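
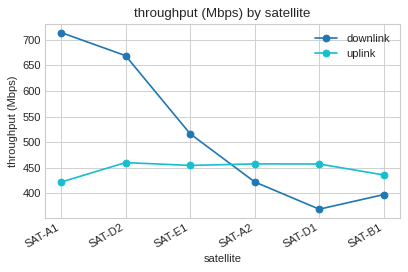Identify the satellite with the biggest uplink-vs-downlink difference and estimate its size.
SAT-A1: uplink ≈ 400, downlink ≈ 700 → gap ≈ 300. Next-largest (SAT-D2) is only ≈ 200.

SAT-A1, ≈ 300 Mbps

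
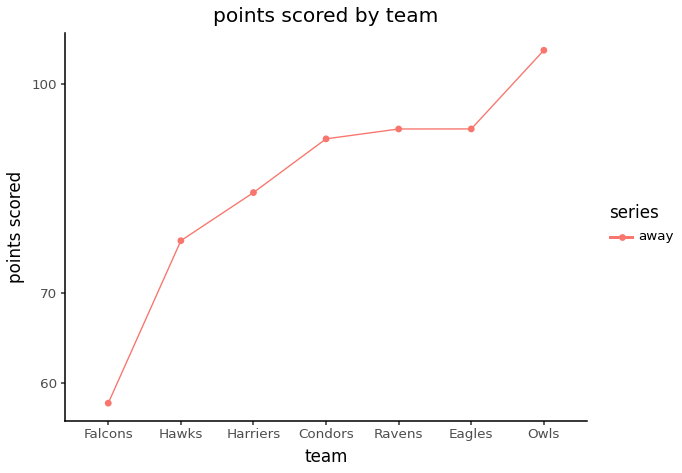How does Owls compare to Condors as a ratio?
Owls ≈ 105, Condors ≈ 90; 105/90 ≈ 1.17.

≈ 1.17×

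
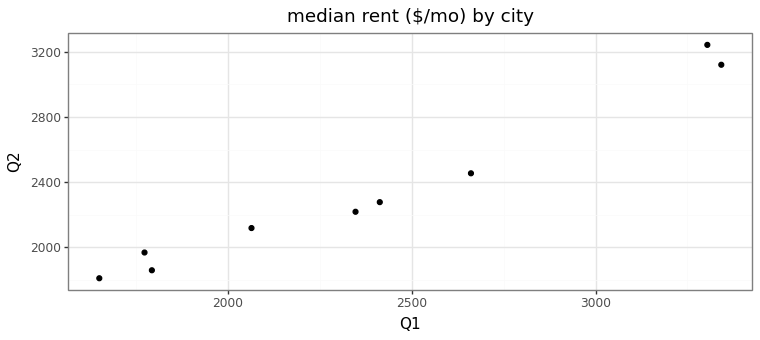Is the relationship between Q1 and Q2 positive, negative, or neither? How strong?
positive, strong

Points are positively correlated; strong (|r| ≈ 1.0).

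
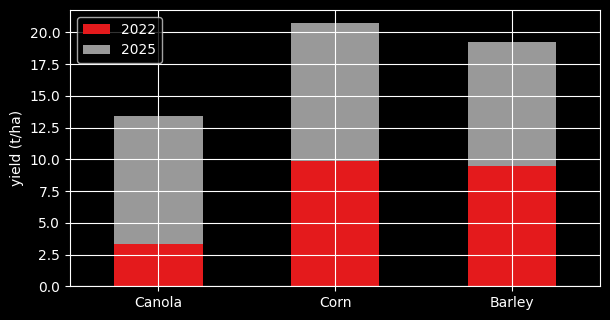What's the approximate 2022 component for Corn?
2022 top ≈ 10, bottom ≈ 0; segment ≈ 10.

≈ 10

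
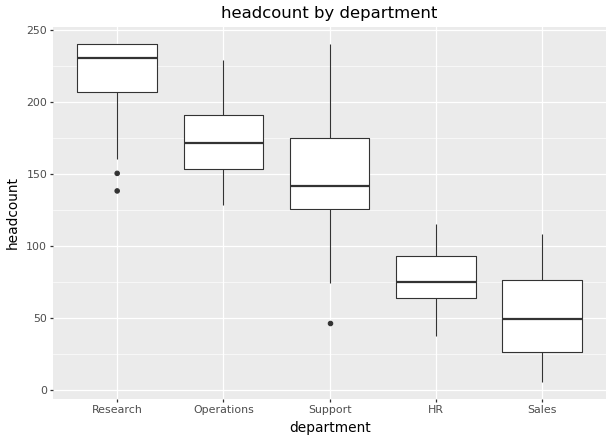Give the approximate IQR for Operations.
Q3 ≈ 200, Q1 ≈ 160; IQR ≈ 40.

≈ 40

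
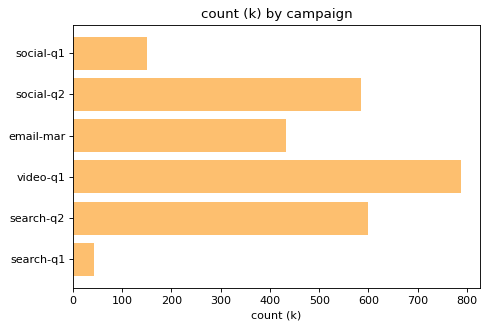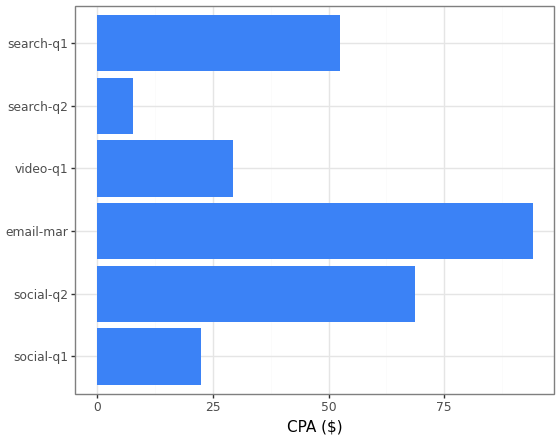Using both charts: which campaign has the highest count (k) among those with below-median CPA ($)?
video-q1

Chart 2 median CPA ($) ≈ 40; below-median campaigns: social-q1, video-q1, search-q2. Among those, video-q1 has the highest count (k) (≈ 800).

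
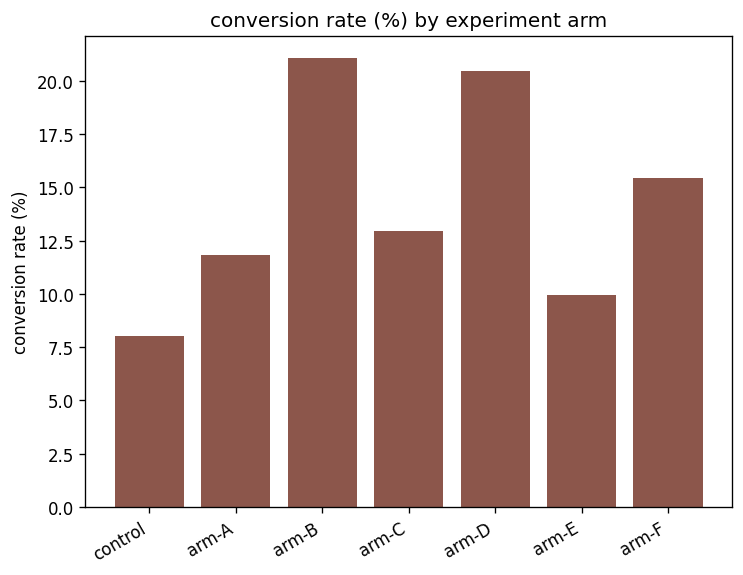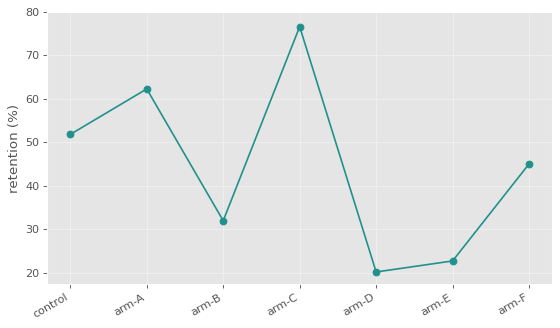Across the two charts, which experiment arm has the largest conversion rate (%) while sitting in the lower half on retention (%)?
Chart 2 median retention (%) ≈ 50; below-median experiment arms: arm-B, arm-D, arm-E. Among those, arm-B has the highest conversion rate (%) (≈ 22).

arm-B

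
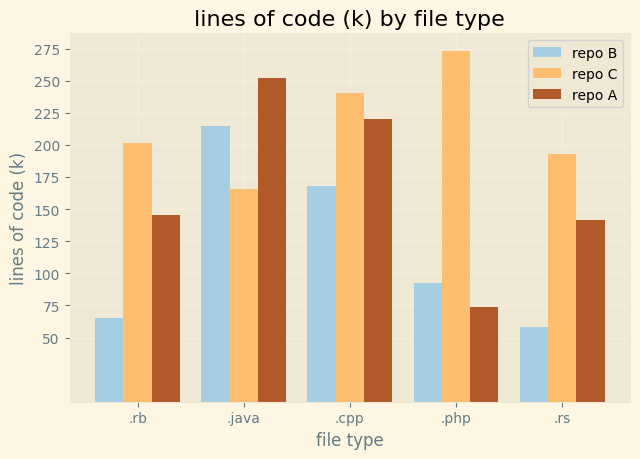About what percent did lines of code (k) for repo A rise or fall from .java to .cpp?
≈ -10%

.java ≈ 250, .cpp ≈ 225; (225 − 250) / 250 ≈ -10%.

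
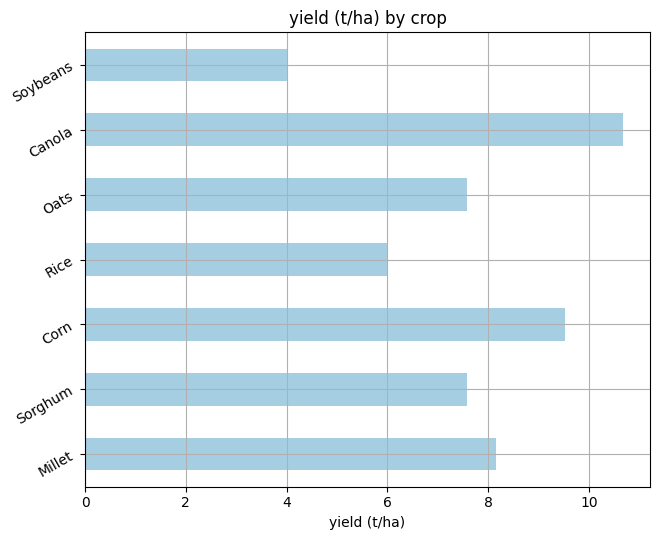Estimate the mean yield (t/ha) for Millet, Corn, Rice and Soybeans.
≈ 7

(8 + 10 + 6 + 4) / 4 ≈ 7.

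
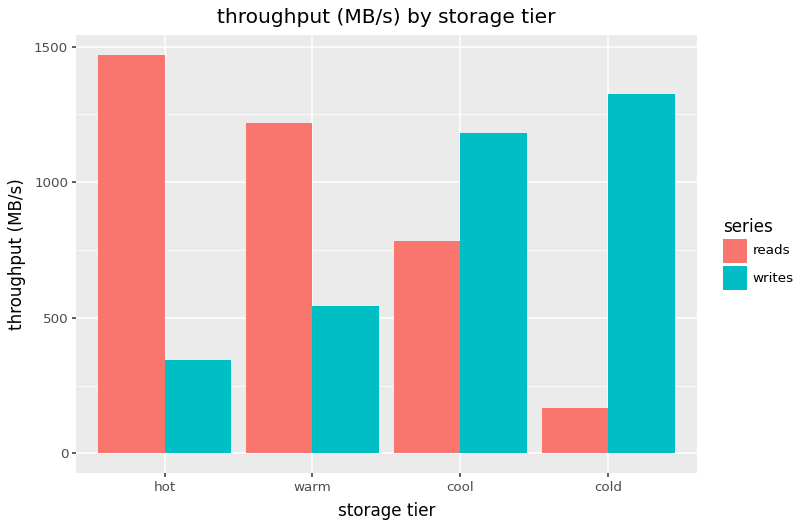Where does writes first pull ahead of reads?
cool

warm: writes ≈ 600 vs reads ≈ 1200 (not yet); cool: writes ≈ 1200 vs reads ≈ 800 (first crossover).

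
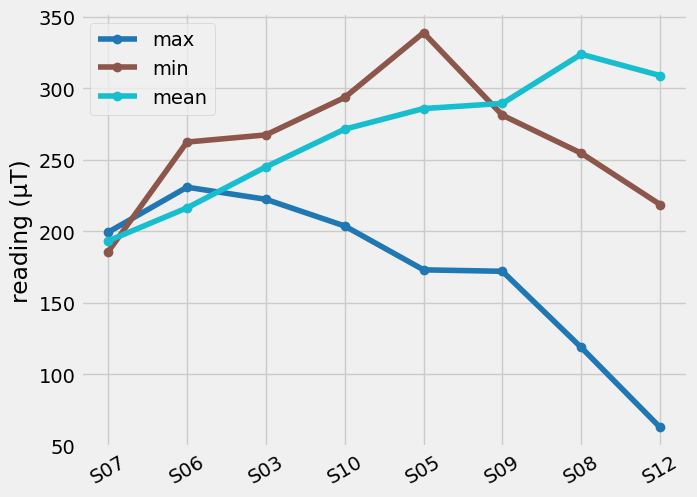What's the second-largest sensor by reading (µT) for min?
Top 3 for min: S05 ≈ 350, S10 ≈ 300, S09 ≈ 275.

S10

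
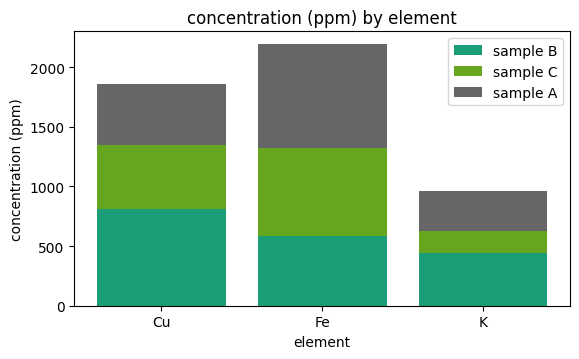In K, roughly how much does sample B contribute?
sample B top ≈ 400, bottom ≈ 0; segment ≈ 400.

≈ 400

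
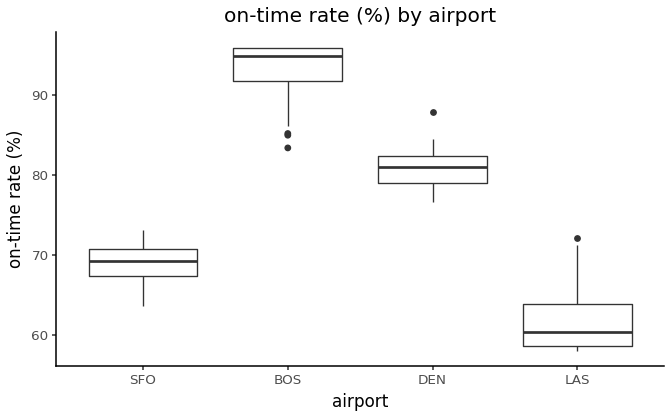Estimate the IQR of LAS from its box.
≈ 5

Q3 ≈ 65, Q1 ≈ 60; IQR ≈ 5.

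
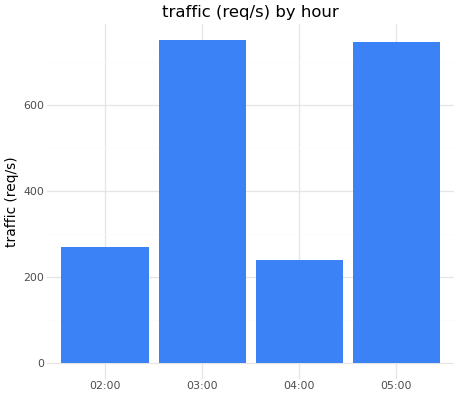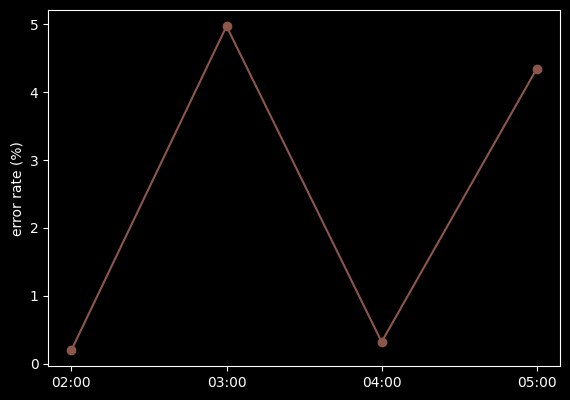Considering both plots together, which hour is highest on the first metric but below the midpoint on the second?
02:00

Chart 2 median error rate (%) ≈ 2.5; below-median hours: 02:00, 04:00. Among those, 02:00 has the highest traffic (req/s) (≈ 300).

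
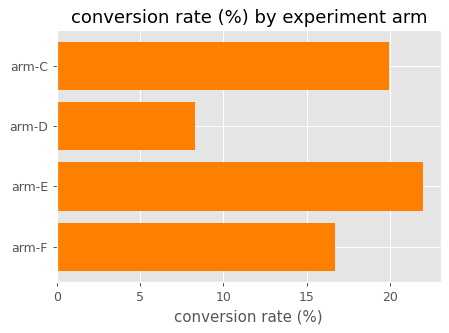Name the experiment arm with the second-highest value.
Top 3: arm-E ≈ 22, arm-C ≈ 20, arm-F ≈ 16.

arm-C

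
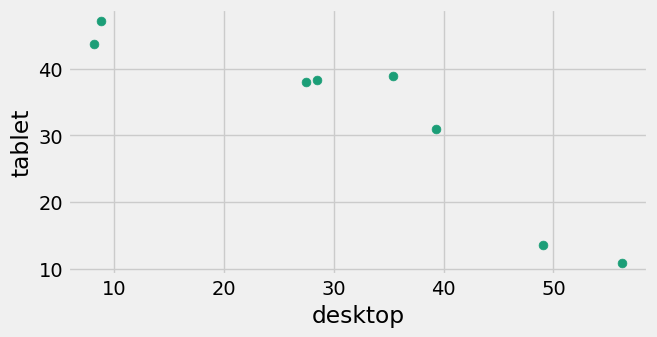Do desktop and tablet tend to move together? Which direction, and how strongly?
Points are negatively correlated; strong (|r| ≈ 0.9).

negative, strong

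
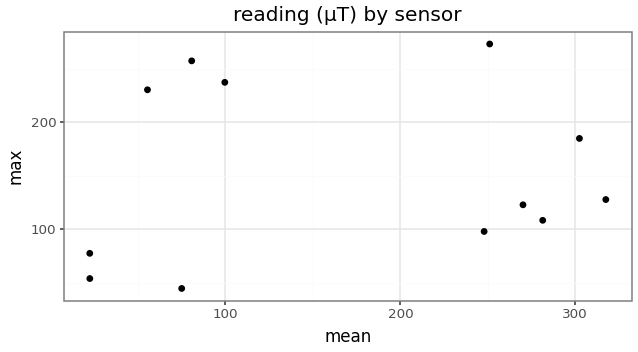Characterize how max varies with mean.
no clear correlation

Points are roughly uncorrelated; weak (|r| ≈ 0.1).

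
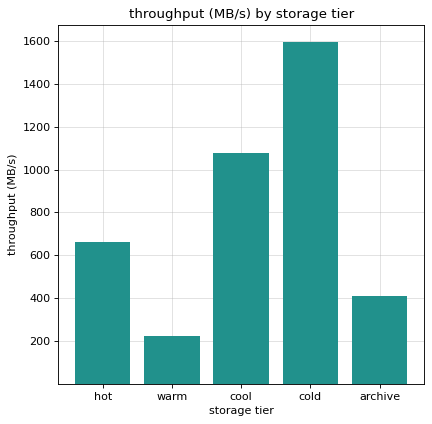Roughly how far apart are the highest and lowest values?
≈ 1400

Max cold ≈ 1600, min warm ≈ 200; range ≈ 1400.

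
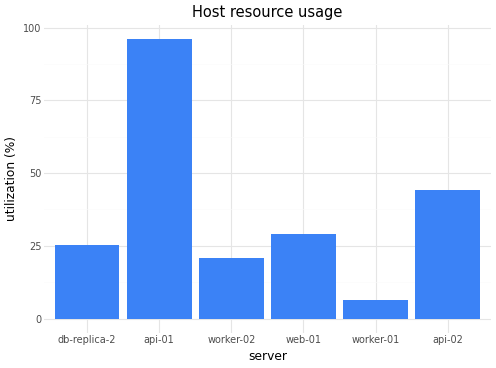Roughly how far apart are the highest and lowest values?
≈ 90

Max api-01 ≈ 100, min worker-01 ≈ 10; range ≈ 90.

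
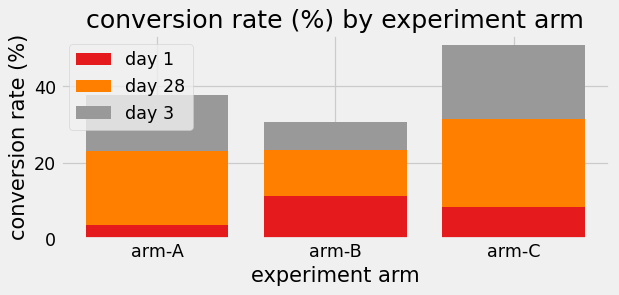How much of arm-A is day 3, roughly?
≈ 15

day 3 top ≈ 40, bottom ≈ 25; segment ≈ 15.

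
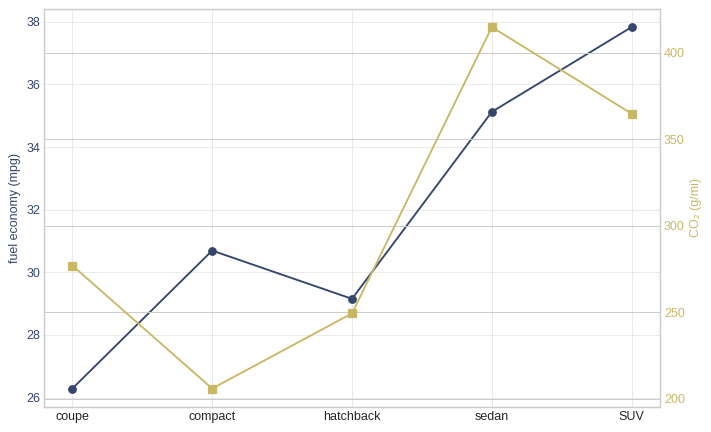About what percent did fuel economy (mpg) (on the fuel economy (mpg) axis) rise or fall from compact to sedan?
≈ +12.9%

compact ≈ 31, sedan ≈ 35; (35 − 31) / 31 ≈ +12.9%.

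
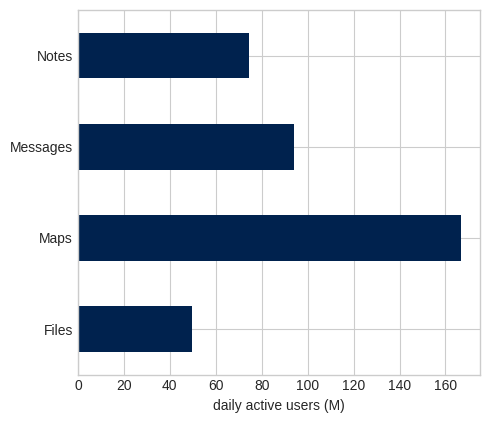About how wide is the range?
Max Maps ≈ 160, min Files ≈ 40; range ≈ 120.

≈ 120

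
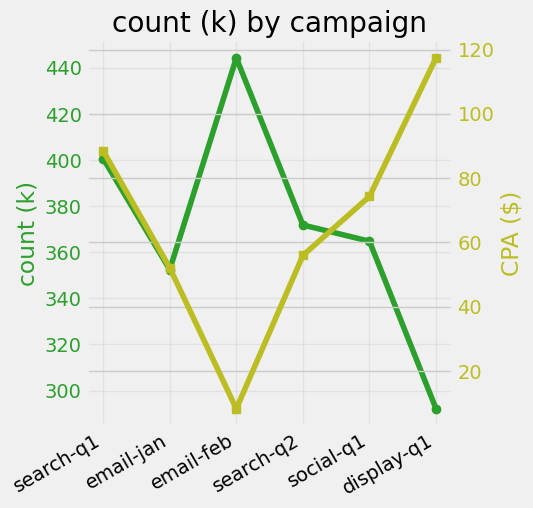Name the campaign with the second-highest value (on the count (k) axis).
Top 3 (on the count (k) axis): email-feb ≈ 440, search-q1 ≈ 400, search-q2 ≈ 380.

search-q1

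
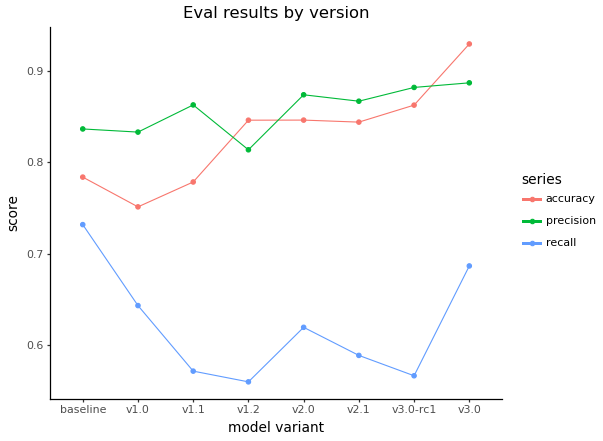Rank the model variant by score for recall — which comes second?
v3.0

Top 3 for recall: baseline ≈ 0.75, v3.0 ≈ 0.70, v1.0 ≈ 0.65.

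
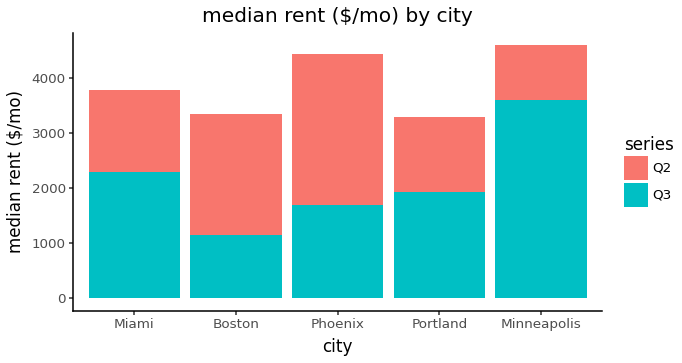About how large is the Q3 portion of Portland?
Q3 top ≈ 2000, bottom ≈ 0; segment ≈ 2000.

≈ 2000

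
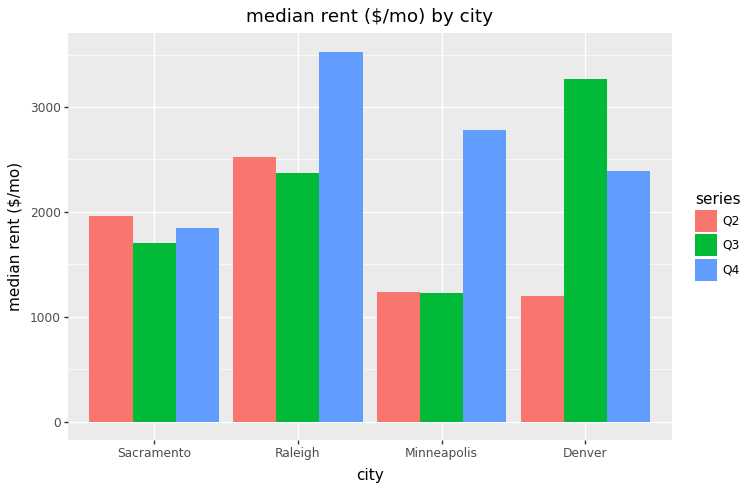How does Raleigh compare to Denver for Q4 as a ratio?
Raleigh ≈ 3500, Denver ≈ 2500; 3500/2500 ≈ 1.4.

≈ 1.4×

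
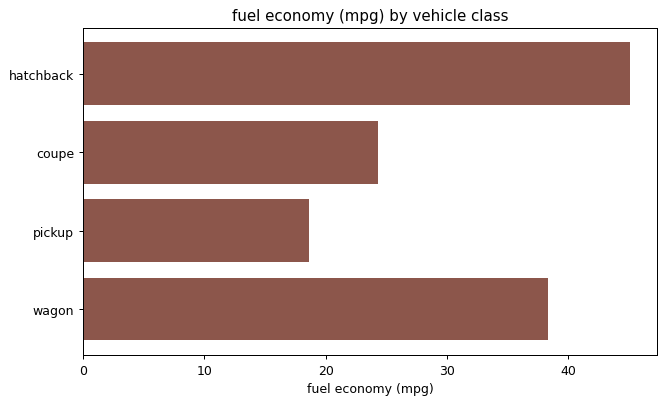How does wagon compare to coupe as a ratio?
wagon ≈ 40, coupe ≈ 25; 40/25 ≈ 1.6.

≈ 1.6×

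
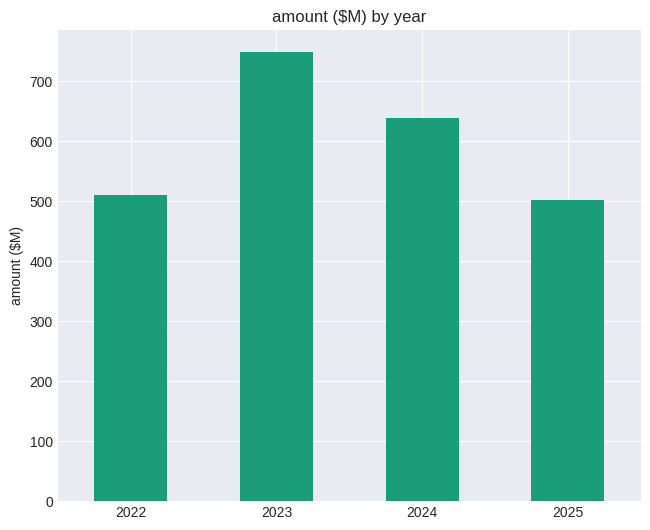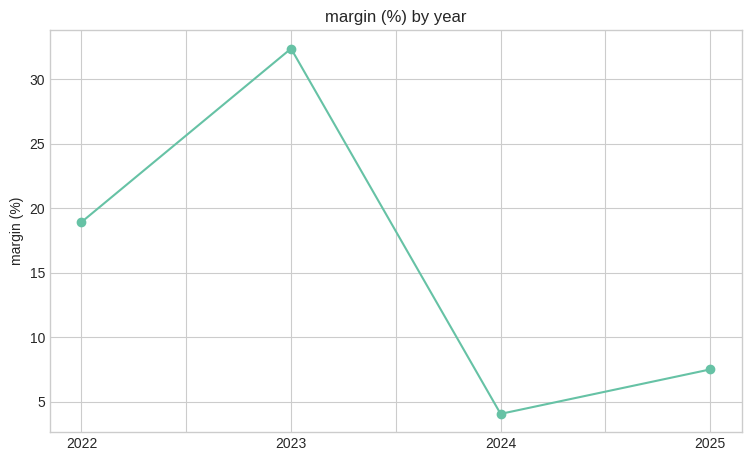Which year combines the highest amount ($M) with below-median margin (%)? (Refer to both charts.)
2024

Chart 2 median margin (%) ≈ 15; below-median years: 2024, 2025. Among those, 2024 has the highest amount ($M) (≈ 600).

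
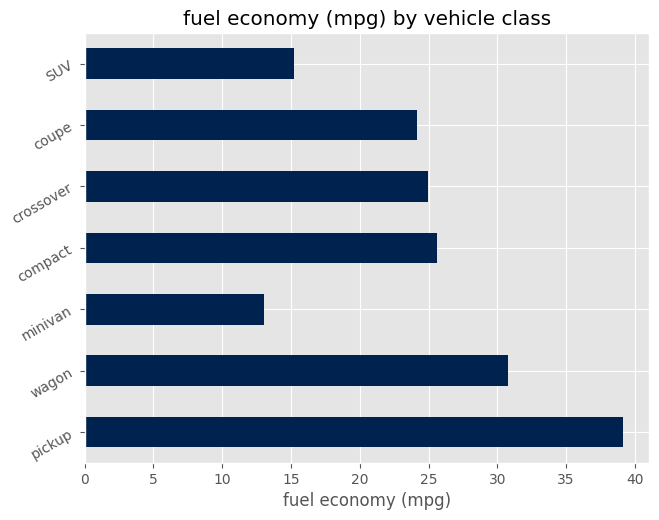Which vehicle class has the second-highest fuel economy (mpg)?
wagon

Top 3: pickup ≈ 40, wagon ≈ 30, compact ≈ 25.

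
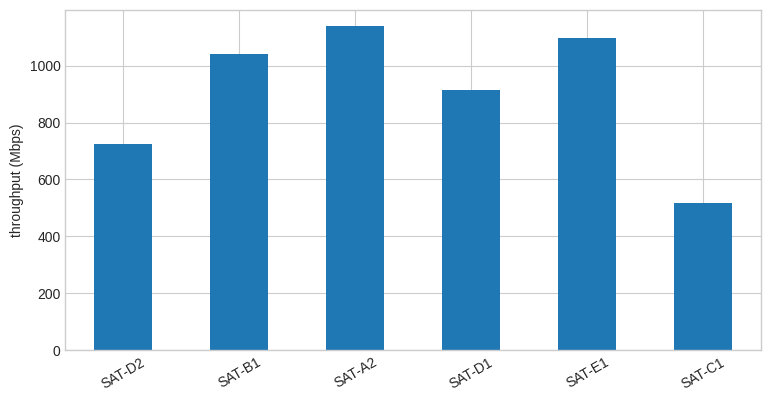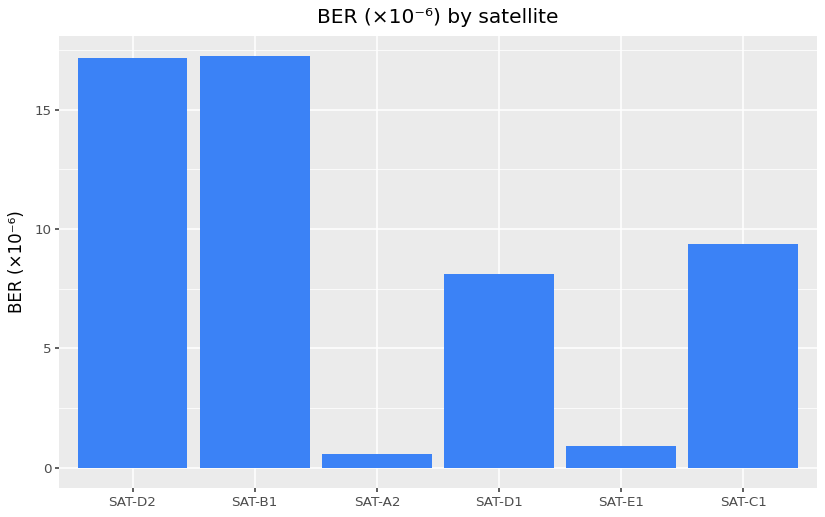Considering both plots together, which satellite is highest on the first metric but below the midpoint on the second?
Chart 2 median BER (×10⁻⁶) ≈ 8; below-median satellites: SAT-A2, SAT-D1, SAT-E1. Among those, SAT-A2 has the highest throughput (Mbps) (≈ 1200).

SAT-A2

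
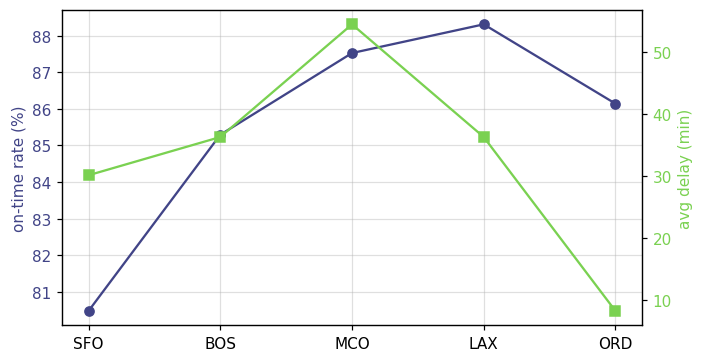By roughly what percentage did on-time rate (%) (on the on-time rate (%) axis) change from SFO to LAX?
SFO ≈ 80, LAX ≈ 88; (88 − 80) / 80 ≈ +10%.

≈ +10%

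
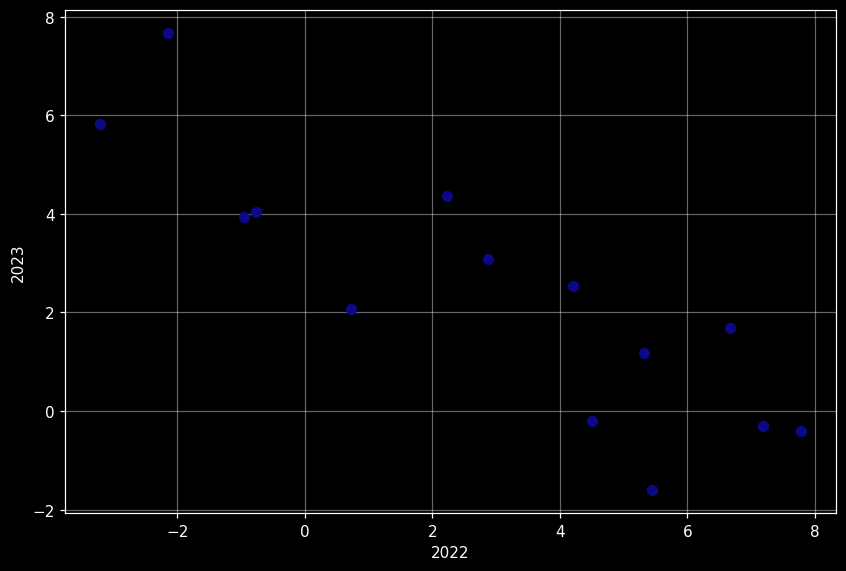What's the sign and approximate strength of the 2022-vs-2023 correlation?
Points are negatively correlated; strong (|r| ≈ 0.9).

negative, strong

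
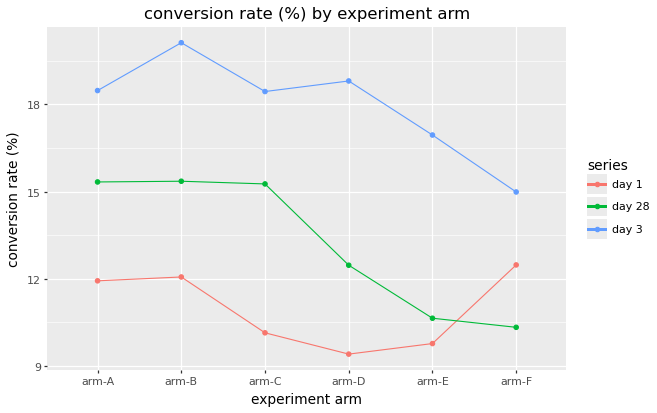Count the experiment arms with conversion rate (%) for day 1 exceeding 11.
Above 11: arm-A, arm-B, arm-F.

3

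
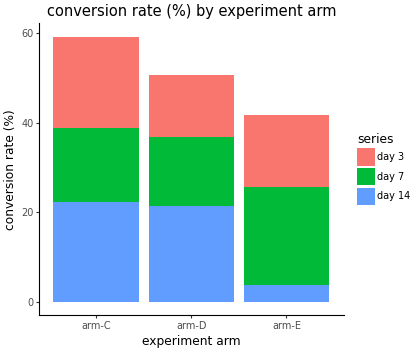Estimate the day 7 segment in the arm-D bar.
day 7 top ≈ 35, bottom ≈ 20; segment ≈ 15.

≈ 15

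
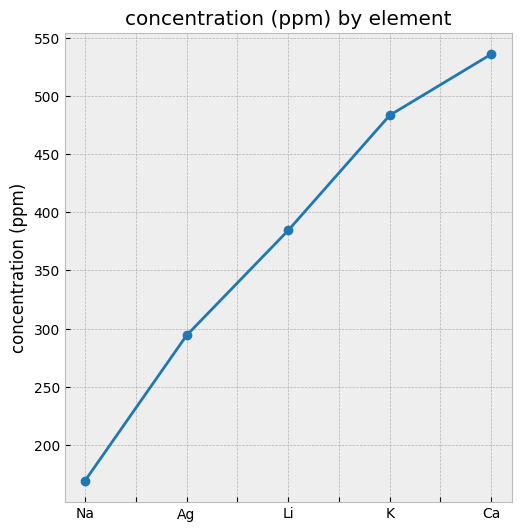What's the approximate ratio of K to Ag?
K ≈ 500, Ag ≈ 300; 500/300 ≈ 1.67.

≈ 1.67×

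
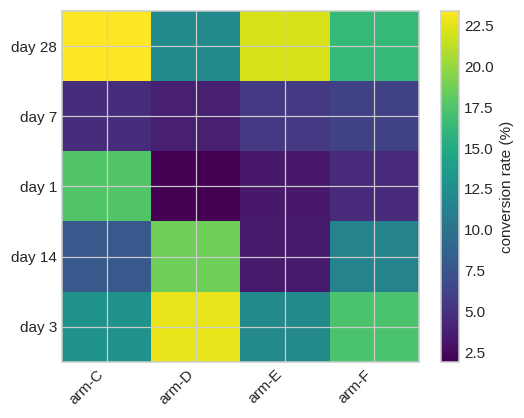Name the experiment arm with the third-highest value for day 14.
arm-C

Top 4 for day 14: arm-D ≈ 18, arm-F ≈ 12, arm-C ≈ 8, arm-E ≈ 4.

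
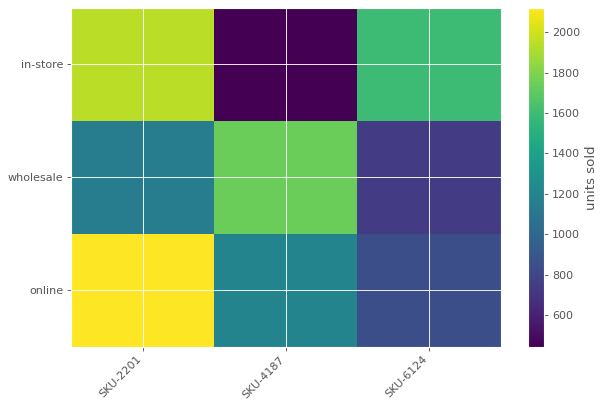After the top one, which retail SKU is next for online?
SKU-4187

Top 3 for online: SKU-2201 ≈ 2200, SKU-4187 ≈ 1200, SKU-6124 ≈ 800.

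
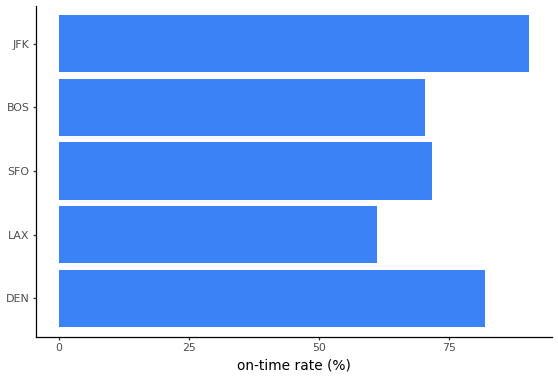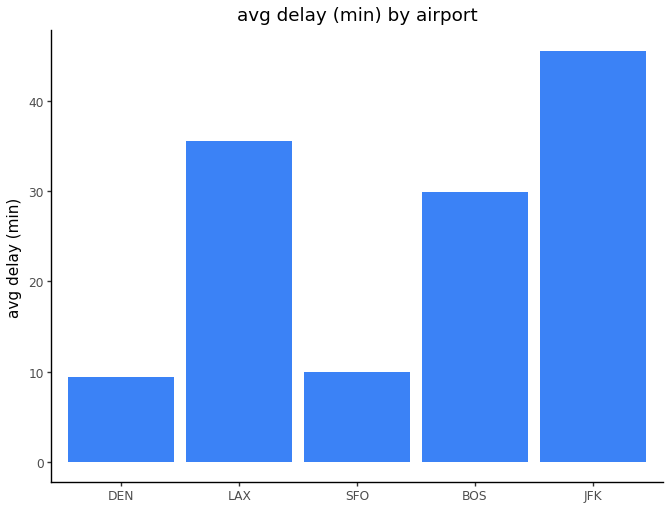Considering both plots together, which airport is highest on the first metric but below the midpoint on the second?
DEN

Chart 2 median avg delay (min) ≈ 30; below-median airports: DEN, SFO. Among those, DEN has the highest on-time rate (%) (≈ 80).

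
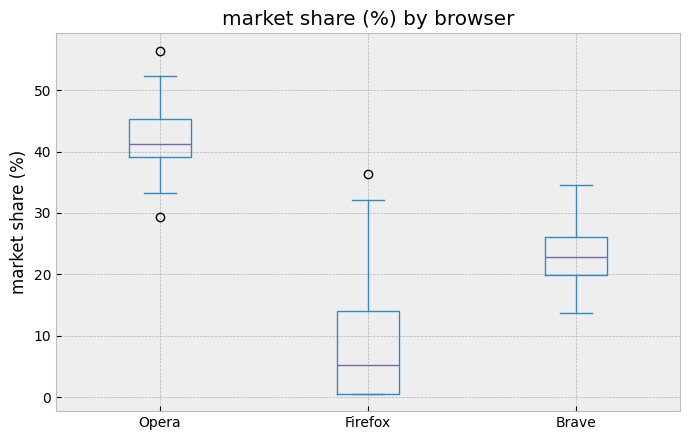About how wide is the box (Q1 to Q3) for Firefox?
Q3 ≈ 15, Q1 ≈ 0; IQR ≈ 15.

≈ 15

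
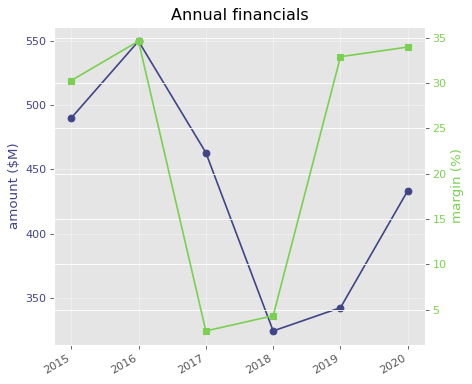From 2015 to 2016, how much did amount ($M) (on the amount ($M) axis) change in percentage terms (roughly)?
≈ +12.5%

2015 ≈ 480, 2016 ≈ 540; (540 − 480) / 480 ≈ +12.5%.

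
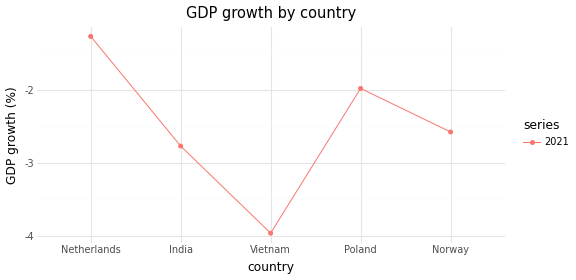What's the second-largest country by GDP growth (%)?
Top 3: Netherlands ≈ -1.5, Poland ≈ -2.0, Norway ≈ -2.5.

Poland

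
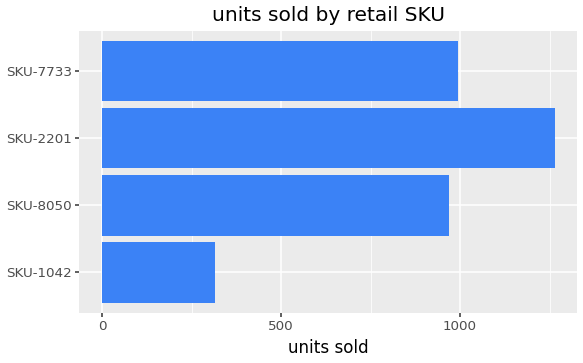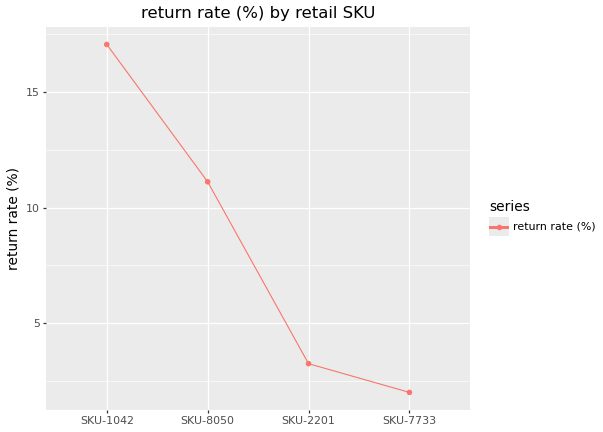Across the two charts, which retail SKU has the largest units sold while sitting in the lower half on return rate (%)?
Chart 2 median return rate (%) ≈ 8; below-median retail SKUs: SKU-2201, SKU-7733. Among those, SKU-2201 has the highest units sold (≈ 1200).

SKU-2201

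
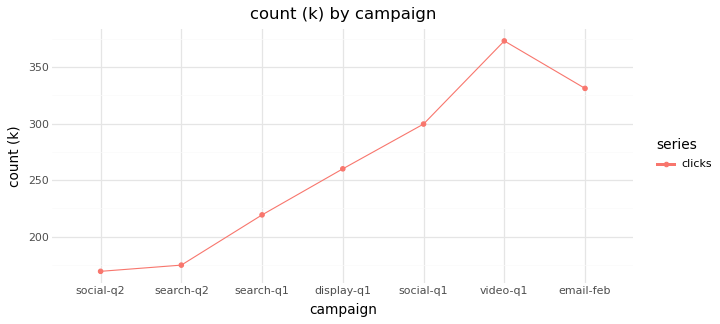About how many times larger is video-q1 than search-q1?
≈ 1.73×

video-q1 ≈ 380, search-q1 ≈ 220; 380/220 ≈ 1.73.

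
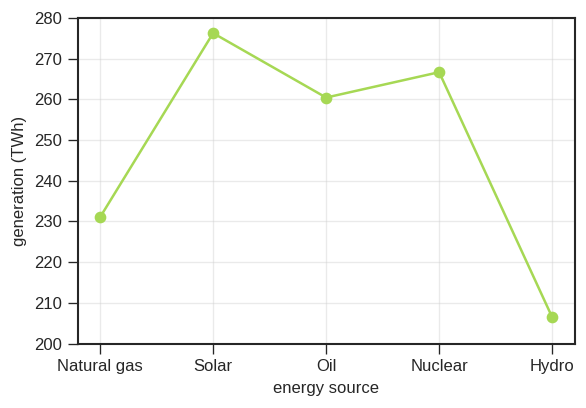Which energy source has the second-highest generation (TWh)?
Top 3: Solar ≈ 280, Nuclear ≈ 270, Oil ≈ 260.

Nuclear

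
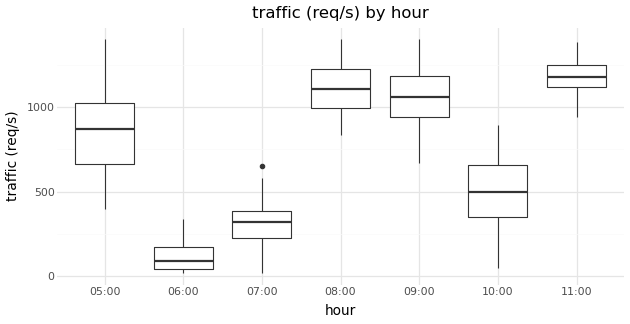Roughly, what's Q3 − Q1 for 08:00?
Q3 ≈ 1200, Q1 ≈ 1000; IQR ≈ 200.

≈ 200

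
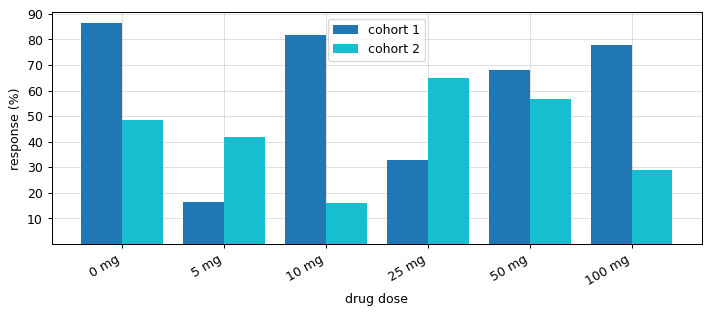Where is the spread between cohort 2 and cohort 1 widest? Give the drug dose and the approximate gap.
10 mg, ≈ 60 %

10 mg: cohort 2 ≈ 20, cohort 1 ≈ 80 → gap ≈ 60. Next-largest (100 mg) is only ≈ 50.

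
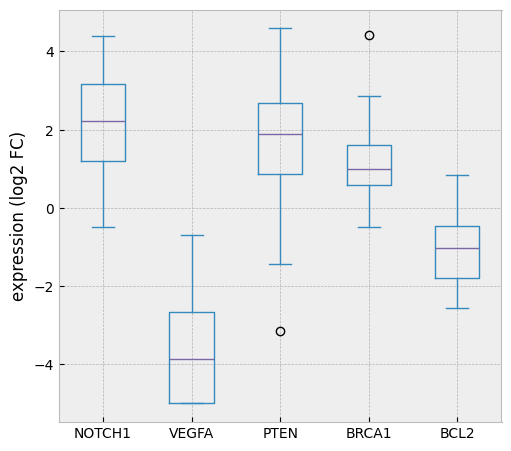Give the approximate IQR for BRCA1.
Q3 ≈ 1.5, Q1 ≈ 0.5; IQR ≈ 1.0.

≈ 1.0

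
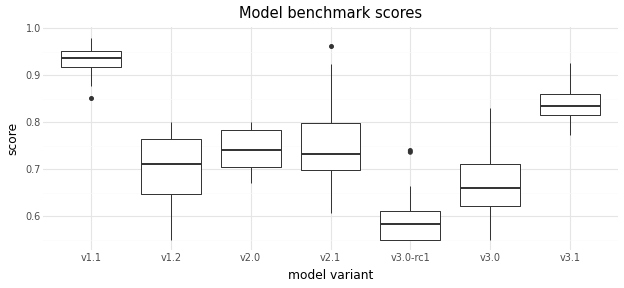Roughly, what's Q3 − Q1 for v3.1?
≈ 0.05

Q3 ≈ 0.85, Q1 ≈ 0.80; IQR ≈ 0.05.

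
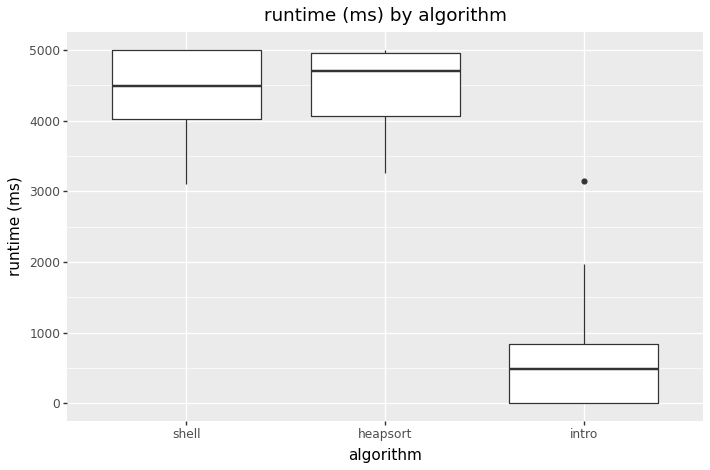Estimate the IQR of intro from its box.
≈ 1000

Q3 ≈ 1000, Q1 ≈ 0; IQR ≈ 1000.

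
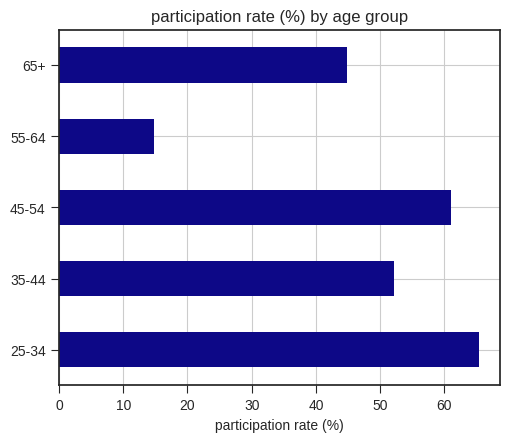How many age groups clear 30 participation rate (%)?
4

Above 30: 25-34, 35-44, 45-54, 65+.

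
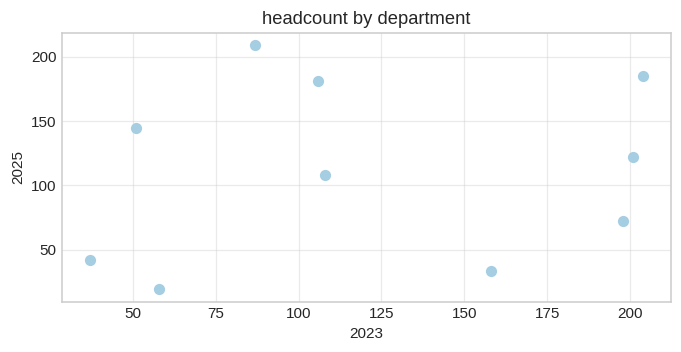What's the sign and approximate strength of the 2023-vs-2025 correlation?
Points are roughly uncorrelated; weak (|r| ≈ 0.1).

no clear correlation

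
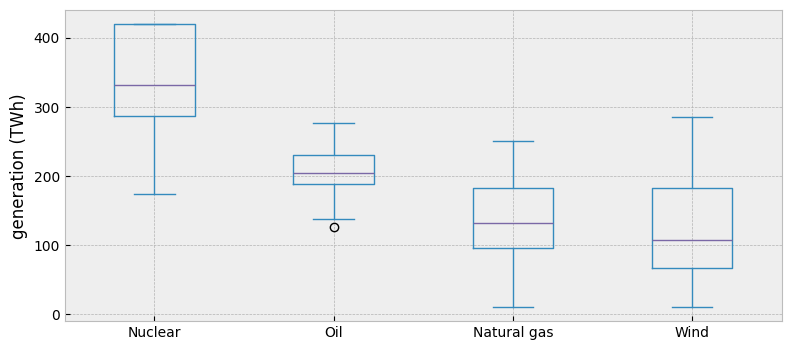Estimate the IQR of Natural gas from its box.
≈ 80

Q3 ≈ 180, Q1 ≈ 100; IQR ≈ 80.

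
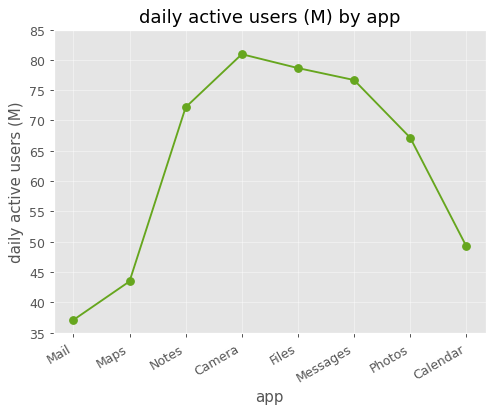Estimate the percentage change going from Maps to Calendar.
Maps ≈ 45, Calendar ≈ 50; (50 − 45) / 45 ≈ +11.1%.

≈ +11.1%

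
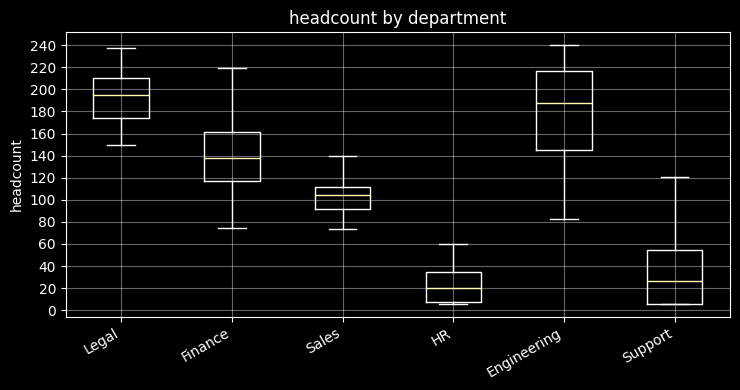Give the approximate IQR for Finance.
Q3 ≈ 160, Q1 ≈ 120; IQR ≈ 40.

≈ 40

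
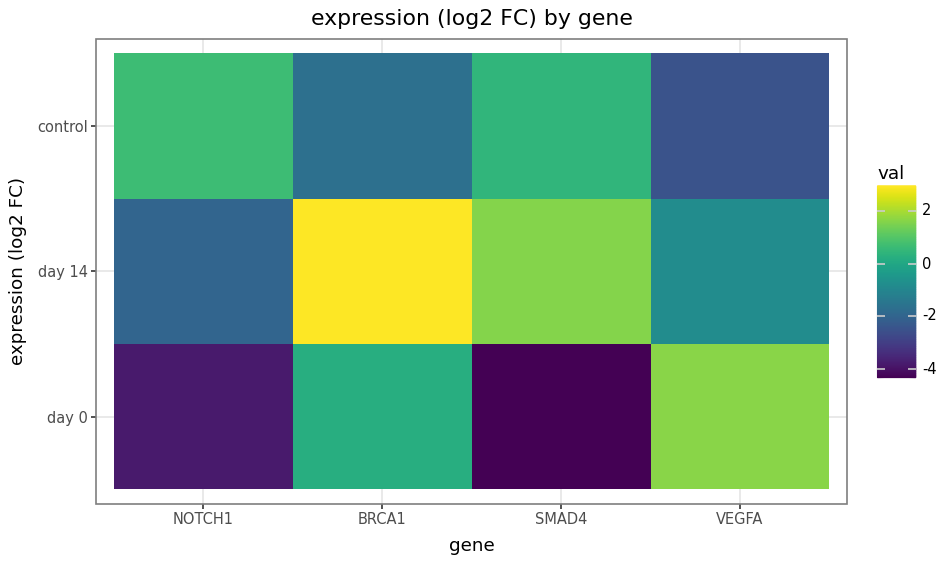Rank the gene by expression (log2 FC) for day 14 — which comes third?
Top 4 for day 14: BRCA1 ≈ 3, SMAD4 ≈ 2, VEGFA ≈ -1, NOTCH1 ≈ -2.

VEGFA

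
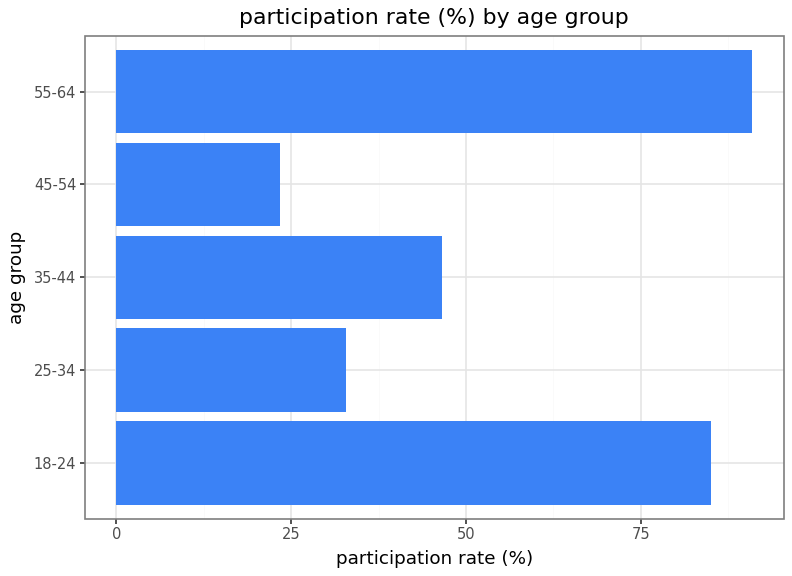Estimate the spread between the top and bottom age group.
Max 55-64 ≈ 90, min 45-54 ≈ 20; range ≈ 70.

≈ 70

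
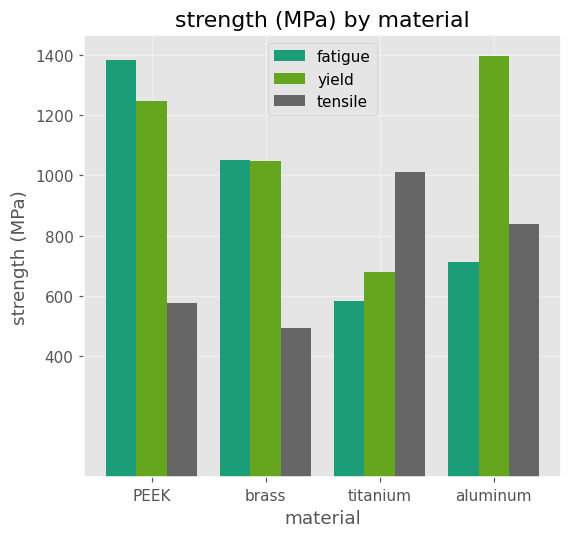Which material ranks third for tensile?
Top 4 for tensile: titanium ≈ 1000, aluminum ≈ 800, PEEK ≈ 600, brass ≈ 400.

PEEK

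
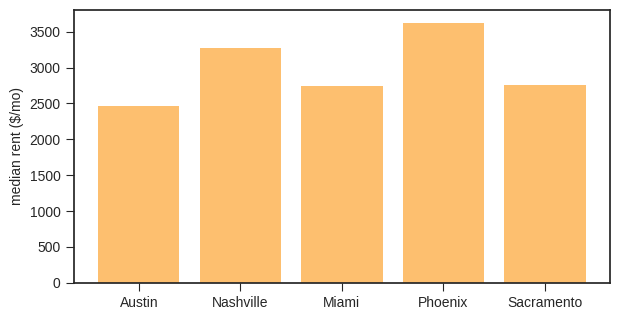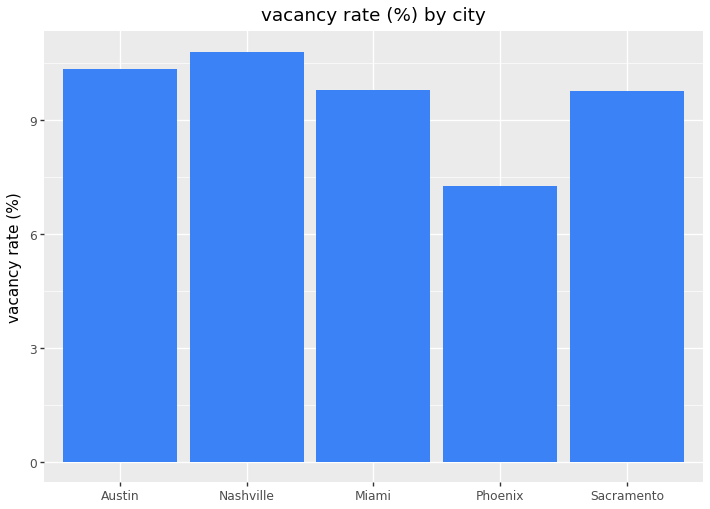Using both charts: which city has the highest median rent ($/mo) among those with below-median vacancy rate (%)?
Phoenix

Chart 2 median vacancy rate (%) ≈ 10; below-median cities: Phoenix, Sacramento. Among those, Phoenix has the highest median rent ($/mo) (≈ 3500).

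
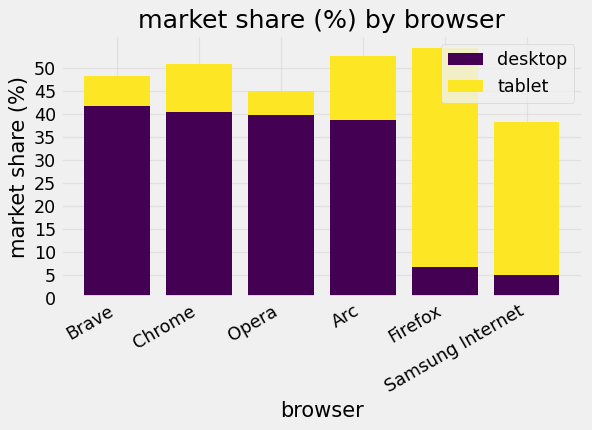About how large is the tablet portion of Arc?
≈ 15

tablet top ≈ 55, bottom ≈ 40; segment ≈ 15.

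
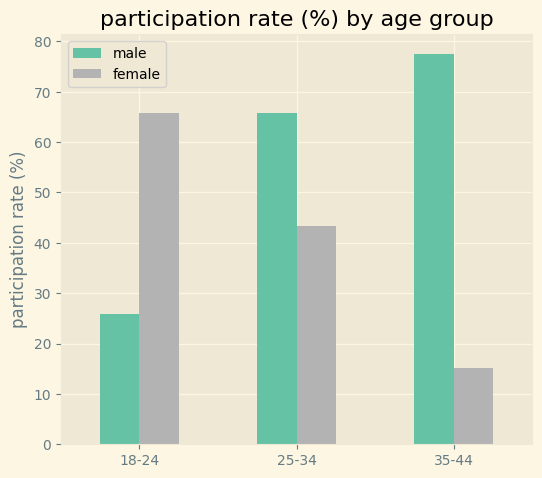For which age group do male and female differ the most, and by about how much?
35-44: male ≈ 80, female ≈ 20 → gap ≈ 60. Next-largest (18-24) is only ≈ 40.

35-44, ≈ 60 %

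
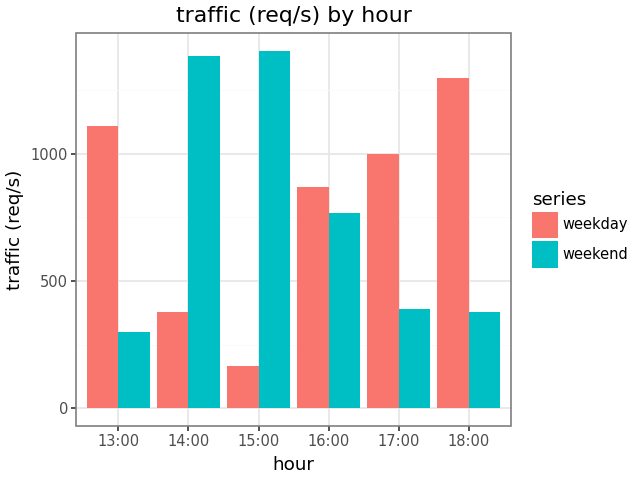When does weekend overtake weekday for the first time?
13:00: weekend ≈ 200 vs weekday ≈ 1200 (not yet); 14:00: weekend ≈ 1400 vs weekday ≈ 400 (first crossover).

14:00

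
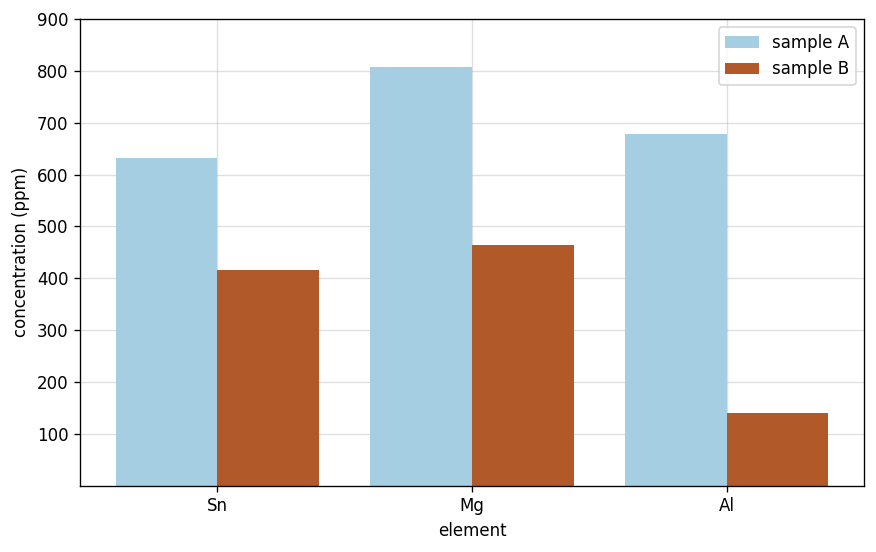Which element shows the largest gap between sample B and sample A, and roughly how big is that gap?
Al, ≈ 600 ppm

Al: sample B ≈ 100, sample A ≈ 700 → gap ≈ 600. Next-largest (Mg) is only ≈ 300.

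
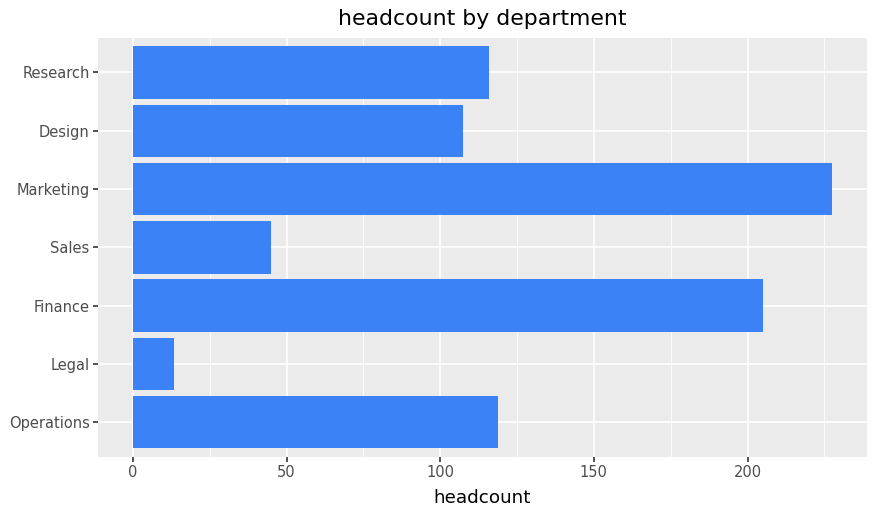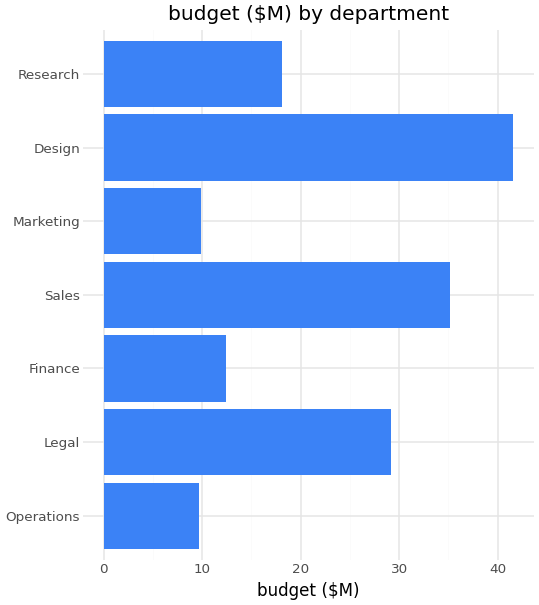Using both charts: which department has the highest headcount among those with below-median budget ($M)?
Marketing

Chart 2 median budget ($M) ≈ 20; below-median departments: Operations, Finance, Marketing. Among those, Marketing has the highest headcount (≈ 225).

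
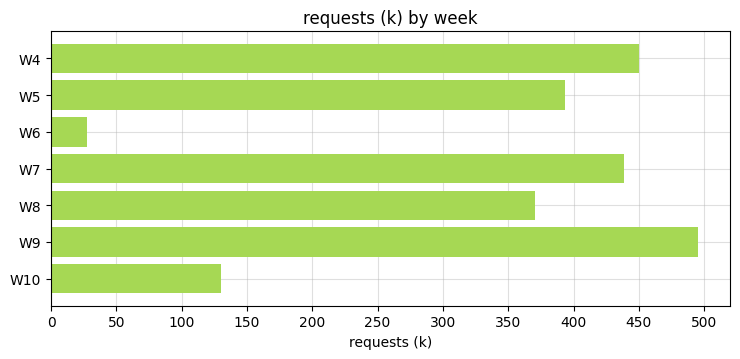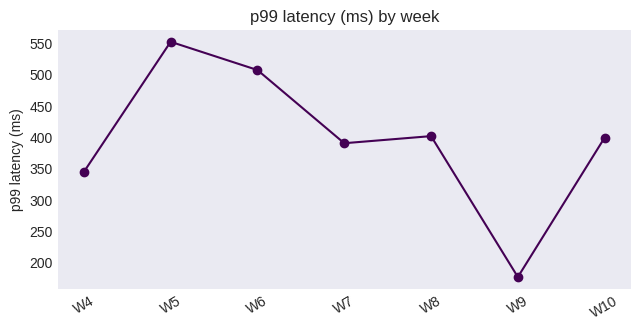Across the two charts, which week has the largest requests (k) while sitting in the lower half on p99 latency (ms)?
Chart 2 median p99 latency (ms) ≈ 400; below-median weeks: W4, W7, W9. Among those, W9 has the highest requests (k) (≈ 500).

W9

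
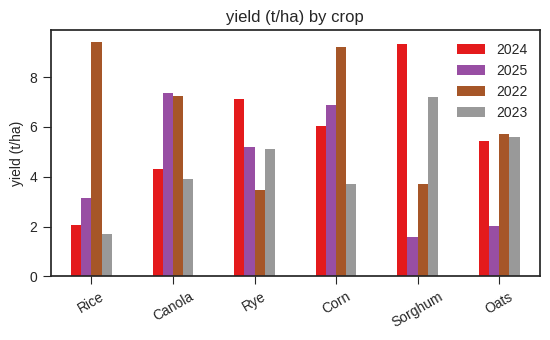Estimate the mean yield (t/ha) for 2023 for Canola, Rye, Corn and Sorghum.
≈ 5

(4 + 5 + 4 + 7) / 4 ≈ 5.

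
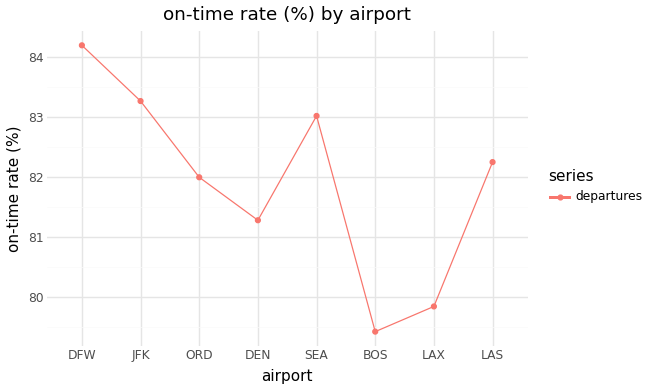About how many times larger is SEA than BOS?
SEA ≈ 83.0, BOS ≈ 79.5; 83.0/79.5 ≈ 1.04.

≈ 1.04×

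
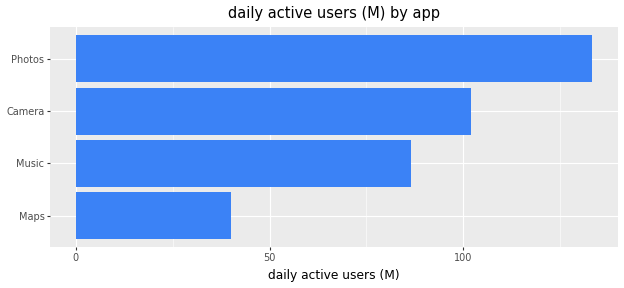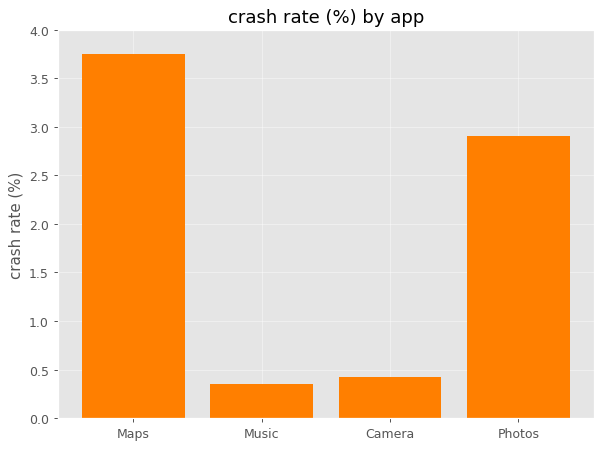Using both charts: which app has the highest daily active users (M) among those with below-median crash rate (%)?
Chart 2 median crash rate (%) ≈ 1.5; below-median apps: Music, Camera. Among those, Camera has the highest daily active users (M) (≈ 100).

Camera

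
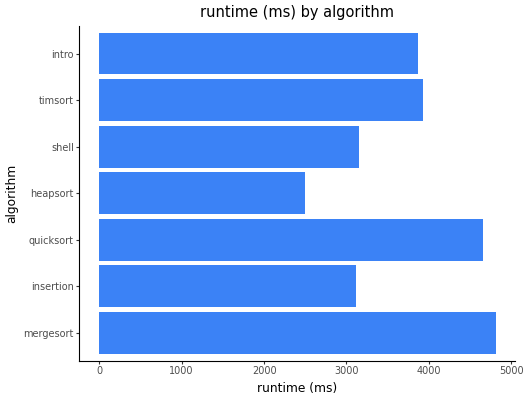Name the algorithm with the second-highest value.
Top 3: mergesort ≈ 5000, quicksort ≈ 4500, timsort ≈ 4000.

quicksort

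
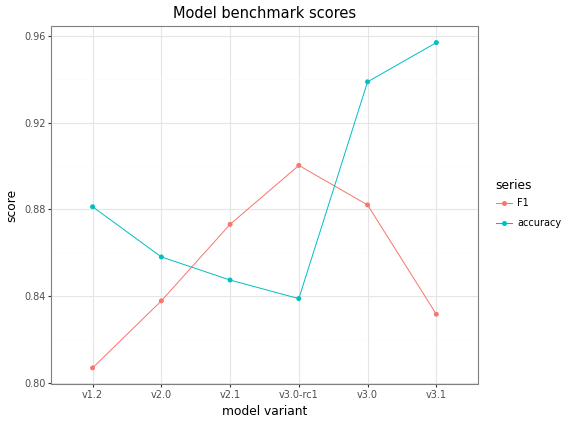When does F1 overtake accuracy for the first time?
v2.1

v2.0: F1 ≈ 0.84 vs accuracy ≈ 0.86 (not yet); v2.1: F1 ≈ 0.88 vs accuracy ≈ 0.84 (first crossover).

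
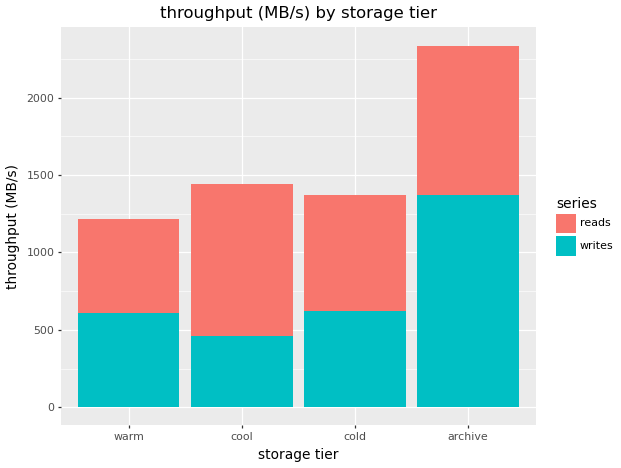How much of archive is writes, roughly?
writes top ≈ 1400, bottom ≈ 0; segment ≈ 1400.

≈ 1400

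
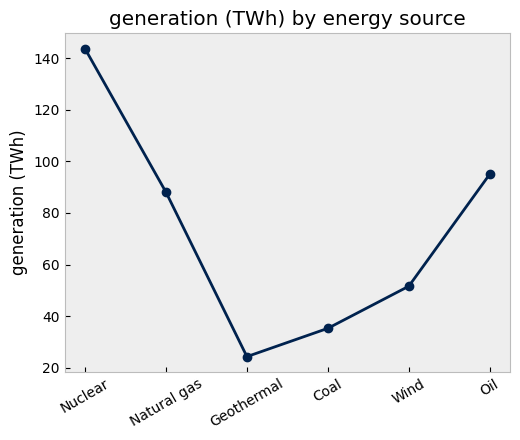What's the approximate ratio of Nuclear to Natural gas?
Nuclear ≈ 140, Natural gas ≈ 90; 140/90 ≈ 1.56.

≈ 1.56×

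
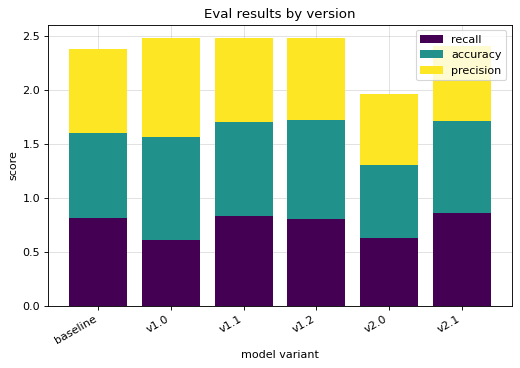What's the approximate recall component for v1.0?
recall top ≈ 0.5, bottom ≈ 0.0; segment ≈ 0.5.

≈ 0.5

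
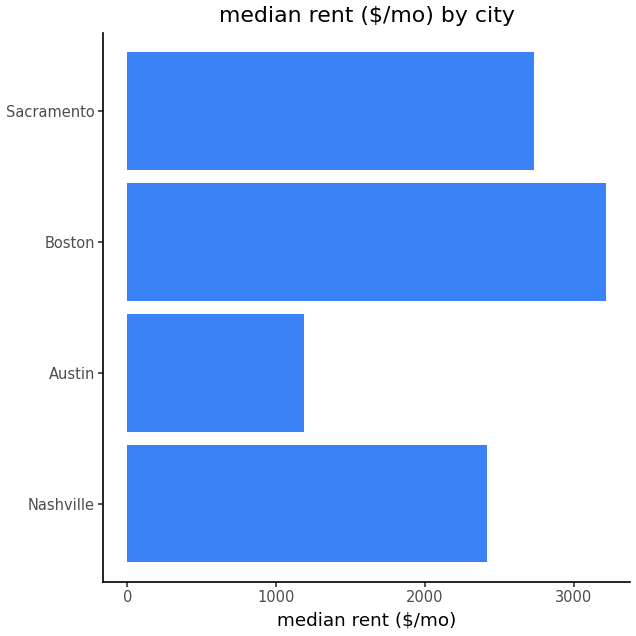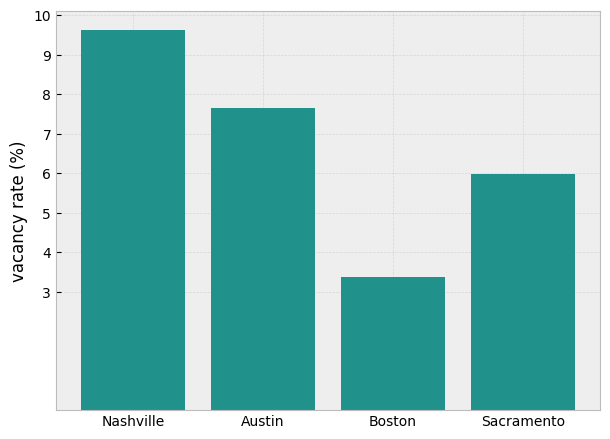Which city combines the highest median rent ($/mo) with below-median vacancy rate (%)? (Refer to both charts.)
Chart 2 median vacancy rate (%) ≈ 7; below-median cities: Boston, Sacramento. Among those, Boston has the highest median rent ($/mo) (≈ 3000).

Boston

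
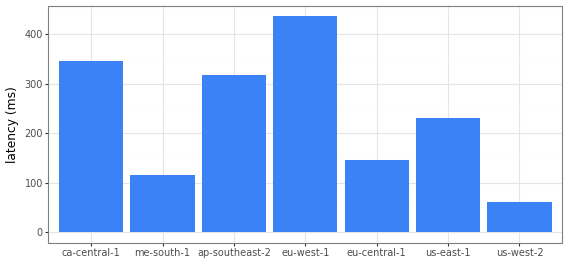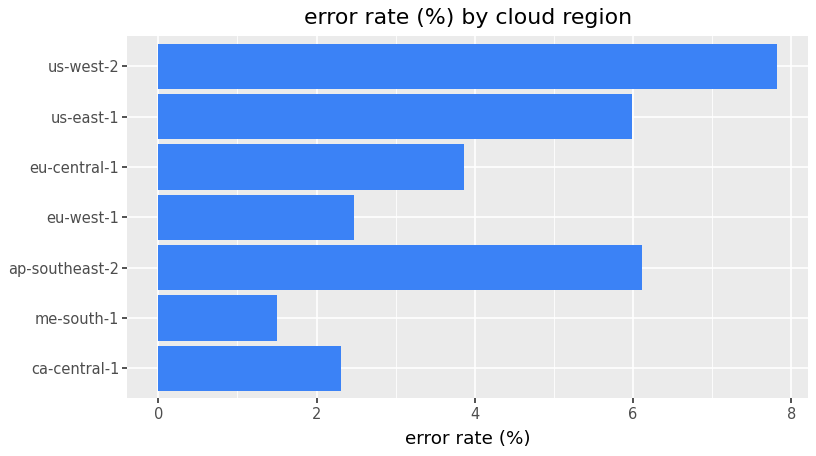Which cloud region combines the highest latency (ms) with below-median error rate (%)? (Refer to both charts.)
eu-west-1

Chart 2 median error rate (%) ≈ 4; below-median cloud regions: ca-central-1, me-south-1, eu-west-1. Among those, eu-west-1 has the highest latency (ms) (≈ 450).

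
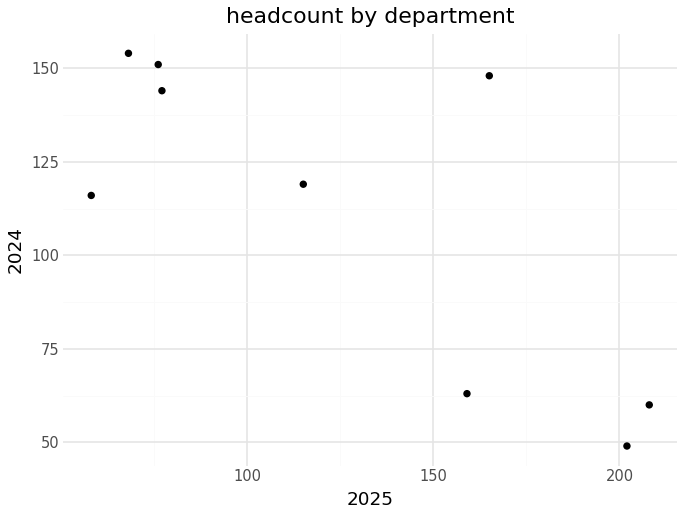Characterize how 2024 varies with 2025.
negative, strong

Points are negatively correlated; strong (|r| ≈ 0.8).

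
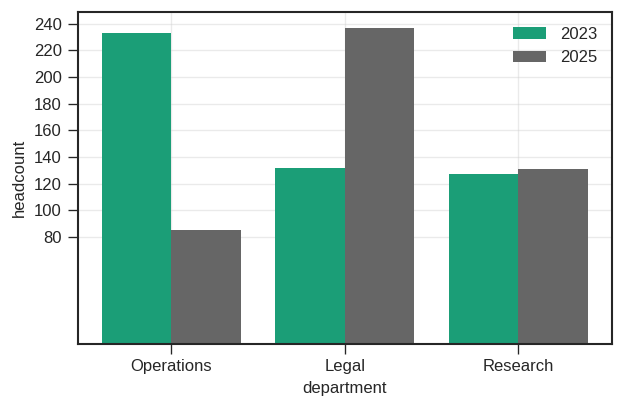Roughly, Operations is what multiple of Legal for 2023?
Operations ≈ 240, Legal ≈ 140; 240/140 ≈ 1.71.

≈ 1.71×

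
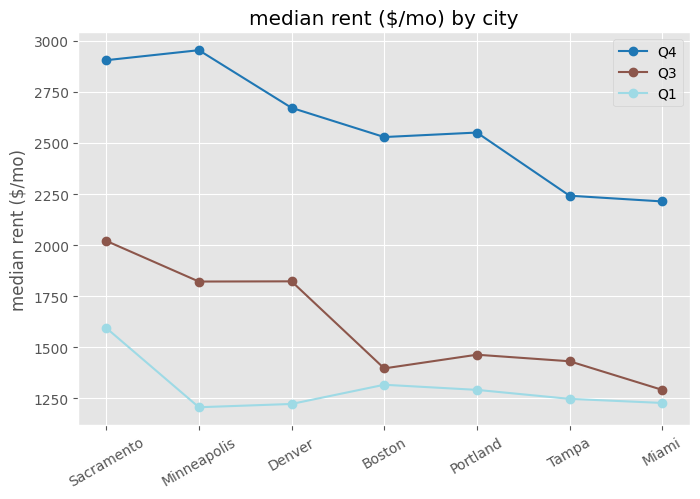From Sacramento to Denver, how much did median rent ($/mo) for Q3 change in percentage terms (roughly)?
Sacramento ≈ 2000, Denver ≈ 1800; (1800 − 2000) / 2000 ≈ -10%.

≈ -10%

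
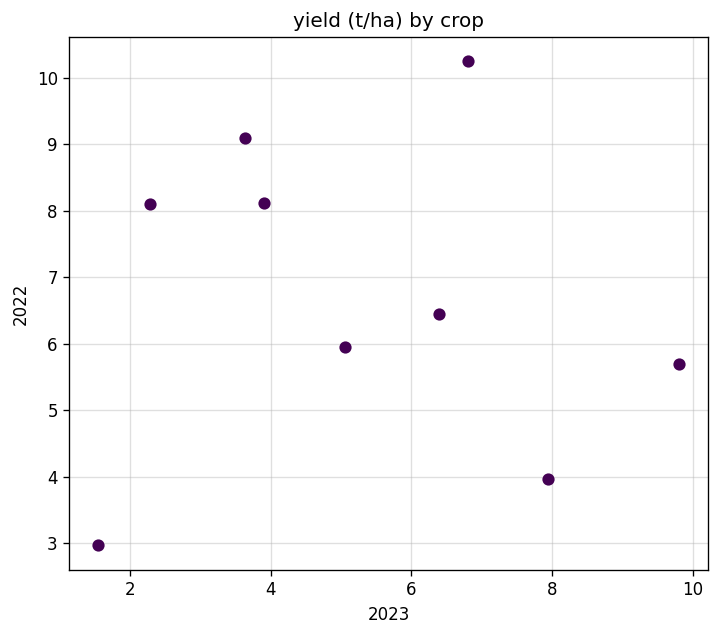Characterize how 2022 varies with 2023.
no clear correlation

Points are roughly uncorrelated; weak (|r| ≈ 0.1).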